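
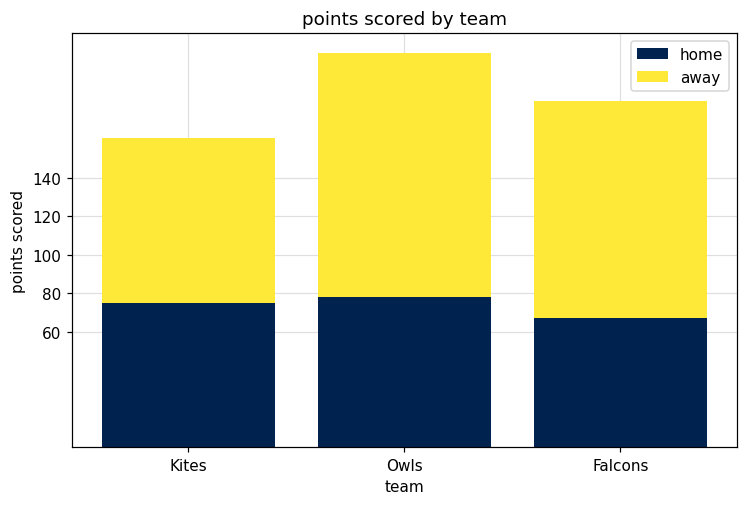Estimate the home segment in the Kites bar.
≈ 80

home top ≈ 80, bottom ≈ 0; segment ≈ 80.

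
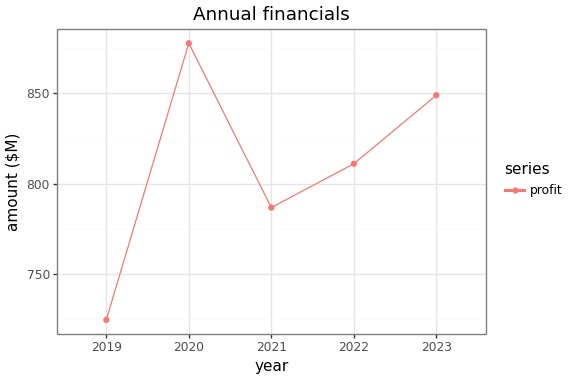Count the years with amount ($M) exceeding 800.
Above 800: 2020, 2022, 2023.

3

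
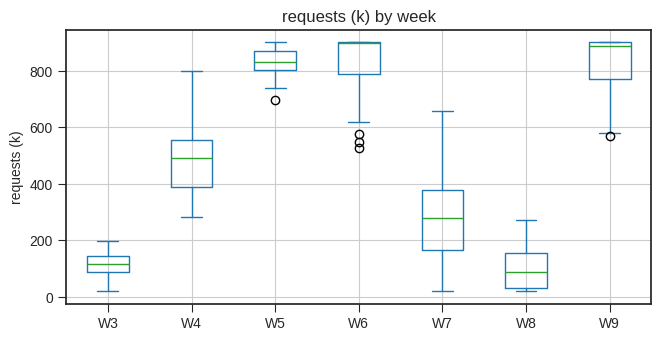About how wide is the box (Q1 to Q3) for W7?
Q3 ≈ 400, Q1 ≈ 200; IQR ≈ 200.

≈ 200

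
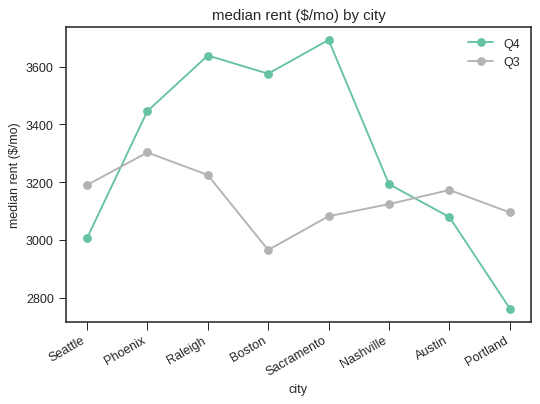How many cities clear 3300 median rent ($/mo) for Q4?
Above 3300: Phoenix, Raleigh, Boston, Sacramento.

4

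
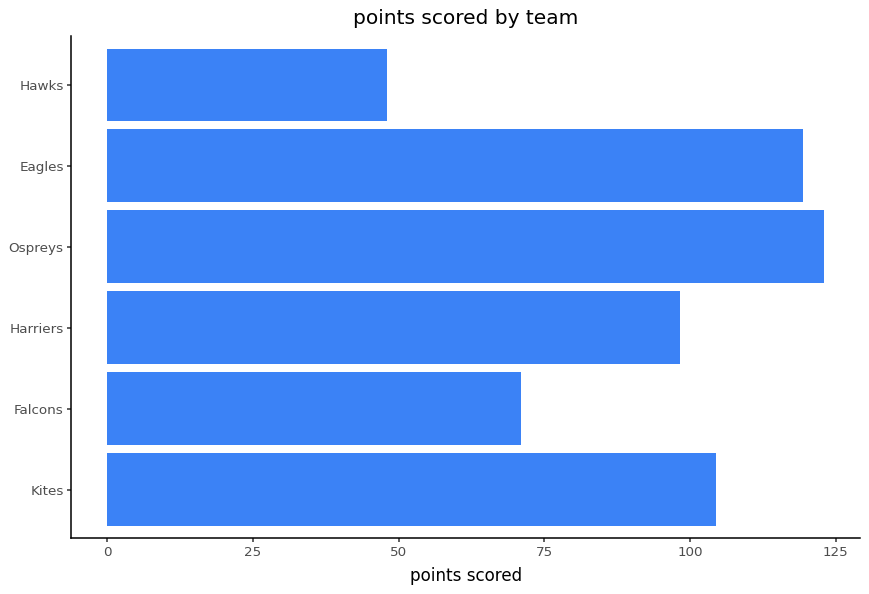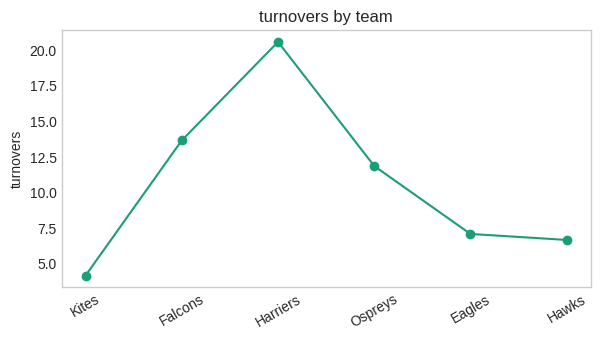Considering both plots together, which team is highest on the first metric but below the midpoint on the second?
Eagles

Chart 2 median turnovers ≈ 10; below-median teams: Kites, Eagles, Hawks. Among those, Eagles has the highest points scored (≈ 120).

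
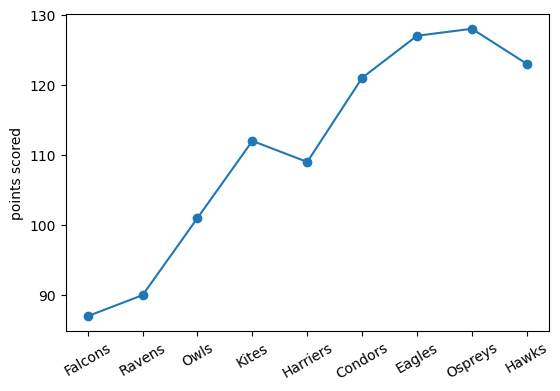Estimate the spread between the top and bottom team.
Max Ospreys ≈ 130, min Falcons ≈ 85; range ≈ 45.

≈ 45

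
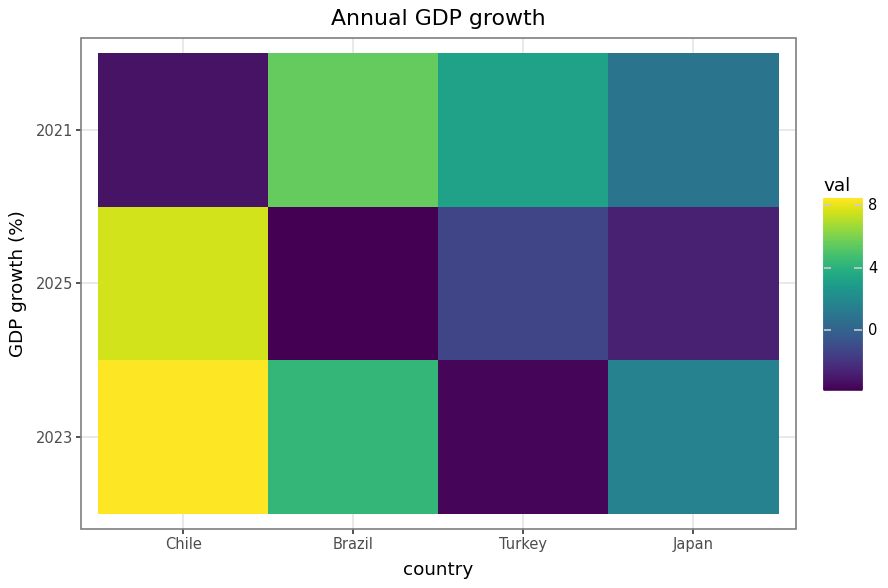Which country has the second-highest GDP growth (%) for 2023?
Brazil

Top 3 for 2023: Chile ≈ 8, Brazil ≈ 4, Japan ≈ 2.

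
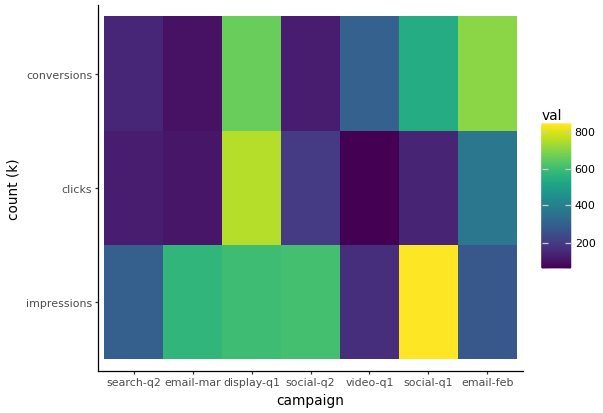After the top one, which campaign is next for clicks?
Top 3 for clicks: display-q1 ≈ 800, email-feb ≈ 400, social-q2 ≈ 200.

email-feb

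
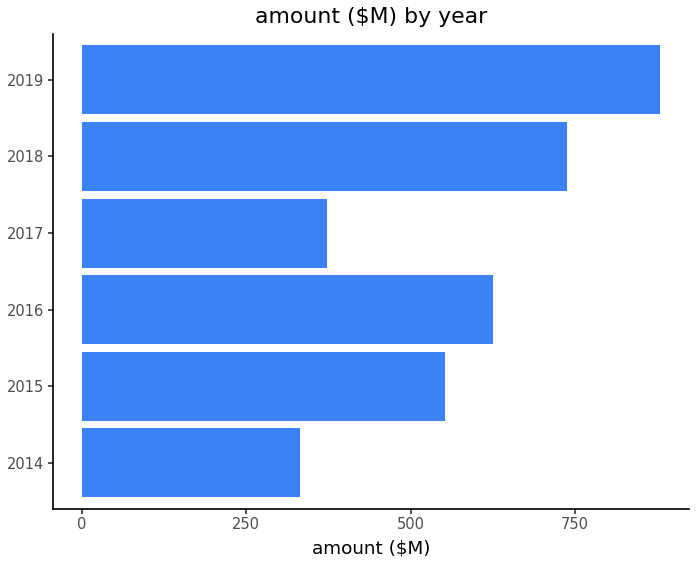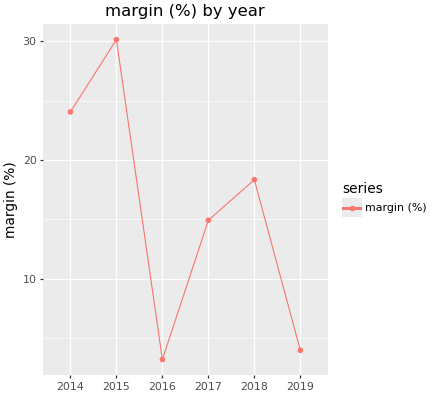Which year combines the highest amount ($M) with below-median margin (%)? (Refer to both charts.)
2019

Chart 2 median margin (%) ≈ 15; below-median years: 2016, 2017, 2019. Among those, 2019 has the highest amount ($M) (≈ 900).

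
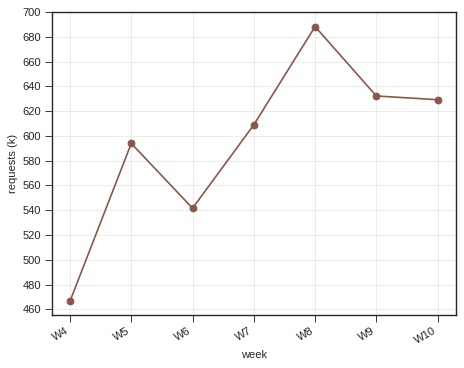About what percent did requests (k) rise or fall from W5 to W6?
≈ -10%

W5 ≈ 600, W6 ≈ 540; (540 − 600) / 600 ≈ -10%.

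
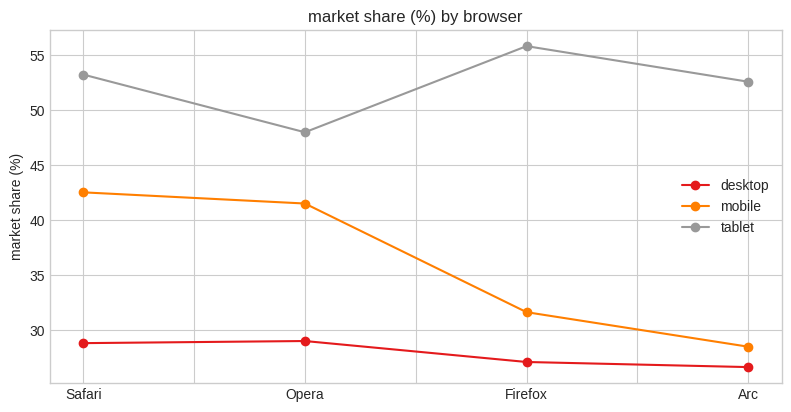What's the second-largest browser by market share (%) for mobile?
Opera

Top 3 for mobile: Safari ≈ 45, Opera ≈ 40, Firefox ≈ 30.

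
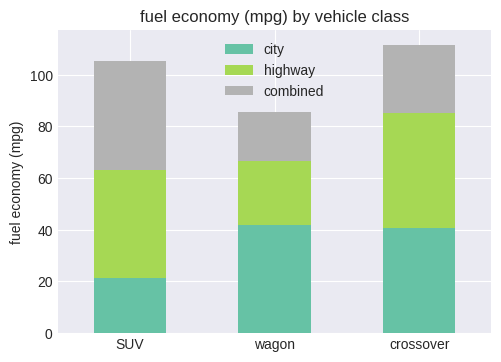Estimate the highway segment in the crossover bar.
highway top ≈ 90, bottom ≈ 40; segment ≈ 50.

≈ 50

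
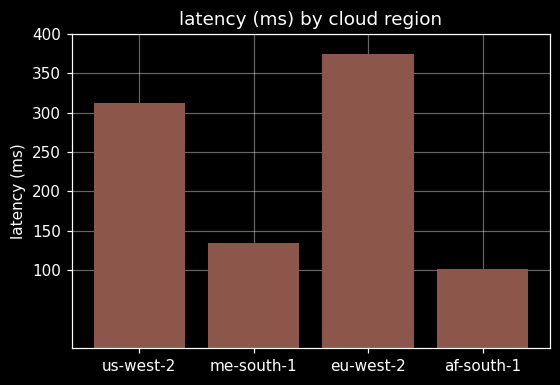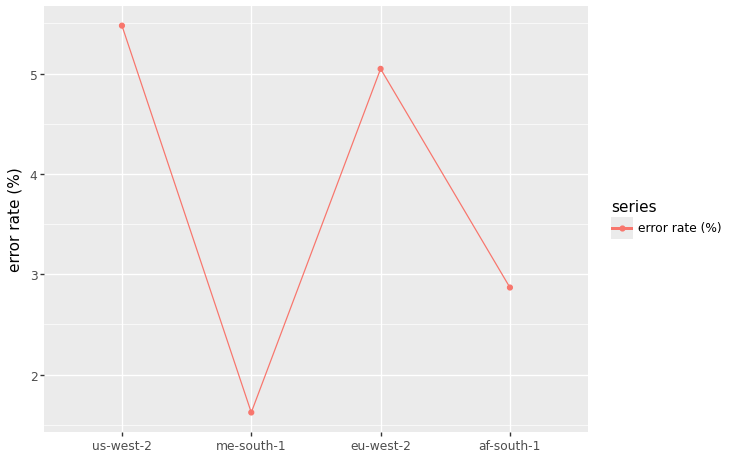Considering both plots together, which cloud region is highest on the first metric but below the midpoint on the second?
me-south-1

Chart 2 median error rate (%) ≈ 4; below-median cloud regions: me-south-1, af-south-1. Among those, me-south-1 has the highest latency (ms) (≈ 150).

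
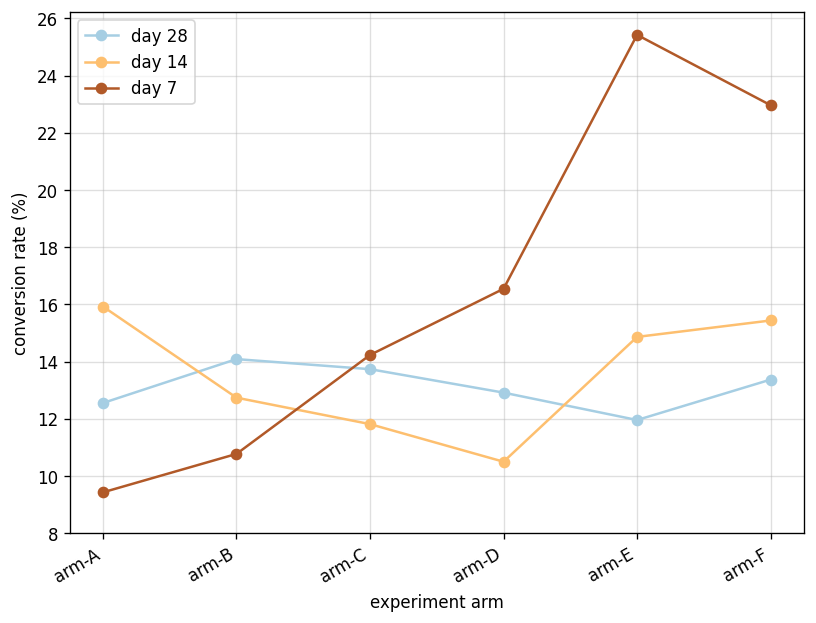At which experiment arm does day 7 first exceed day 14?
arm-B: day 7 ≈ 10 vs day 14 ≈ 12 (not yet); arm-C: day 7 ≈ 14 vs day 14 ≈ 12 (first crossover).

arm-C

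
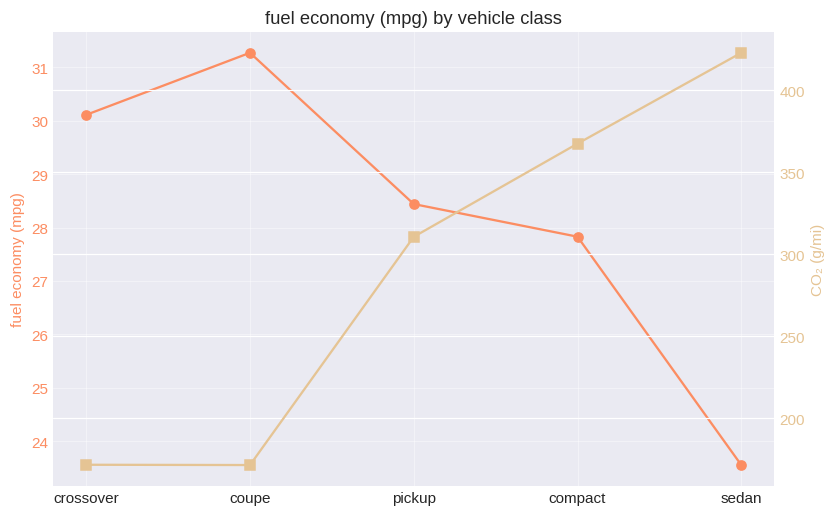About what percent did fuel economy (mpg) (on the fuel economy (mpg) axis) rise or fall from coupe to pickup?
coupe ≈ 31, pickup ≈ 28; (28 − 31) / 31 ≈ -9.7%.

≈ -9.7%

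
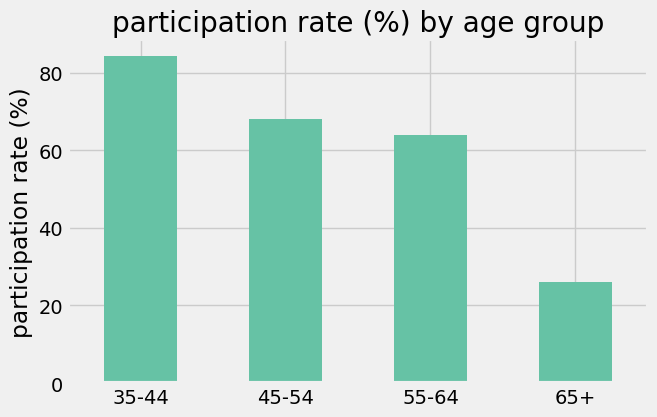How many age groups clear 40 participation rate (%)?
Above 40: 35-44, 45-54, 55-64.

3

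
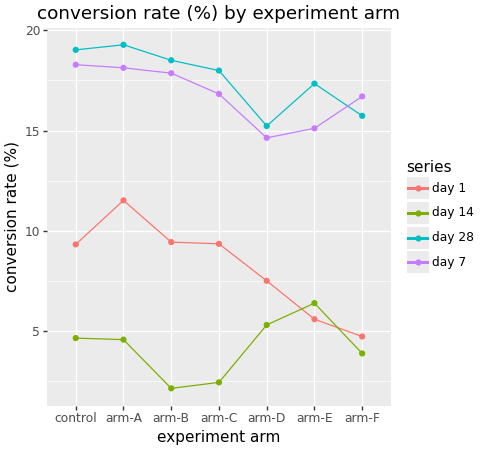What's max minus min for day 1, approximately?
Max arm-A ≈ 12, min arm-F ≈ 4; range ≈ 8.

≈ 8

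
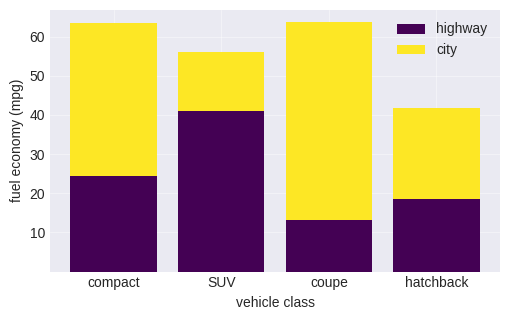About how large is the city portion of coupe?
≈ 50

city top ≈ 60, bottom ≈ 10; segment ≈ 50.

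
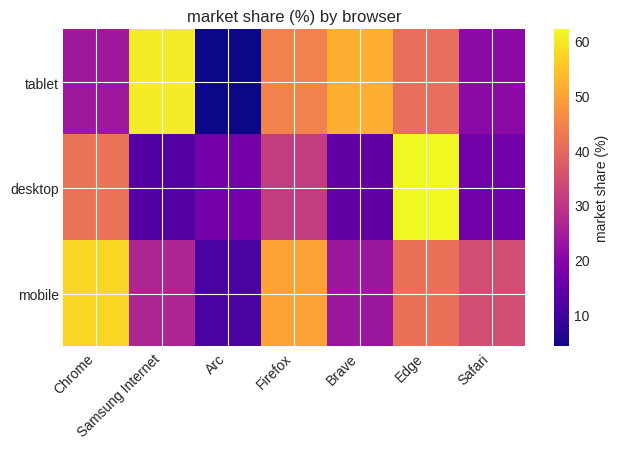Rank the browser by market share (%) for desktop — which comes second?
Top 3 for desktop: Edge ≈ 60, Chrome ≈ 40, Firefox ≈ 30.

Chrome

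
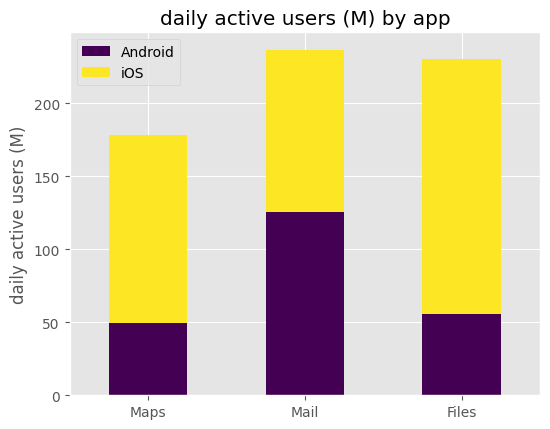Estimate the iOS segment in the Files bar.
iOS top ≈ 240, bottom ≈ 60; segment ≈ 180.

≈ 180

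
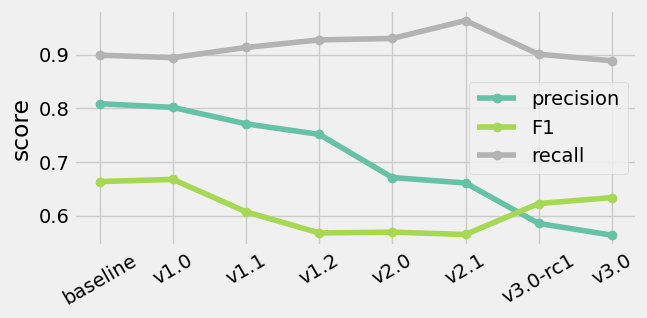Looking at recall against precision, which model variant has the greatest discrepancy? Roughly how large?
v3.0, ≈ 0.35

v3.0: recall ≈ 0.90, precision ≈ 0.55 → gap ≈ 0.35. Next-largest (v3.0-rc1) is only ≈ 0.30.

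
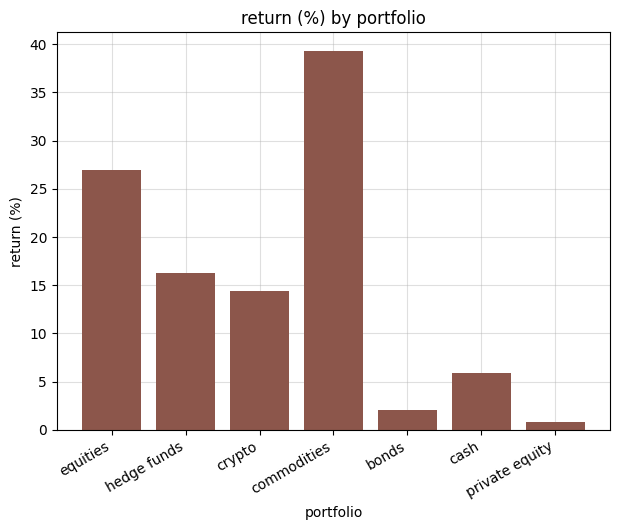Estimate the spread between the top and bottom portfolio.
≈ 40

Max commodities ≈ 40, min private equity ≈ 0; range ≈ 40.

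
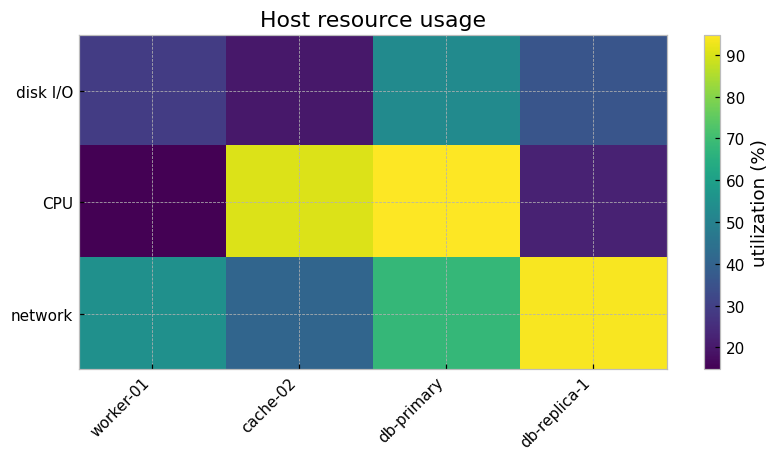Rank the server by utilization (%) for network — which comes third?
Top 4 for network: db-replica-1 ≈ 90, db-primary ≈ 70, worker-01 ≈ 60, cache-02 ≈ 40.

worker-01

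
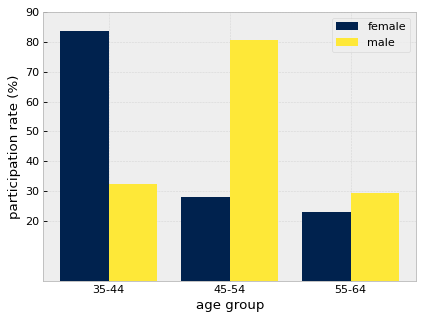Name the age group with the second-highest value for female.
Top 3 for female: 35-44 ≈ 80, 45-54 ≈ 30, 55-64 ≈ 20.

45-54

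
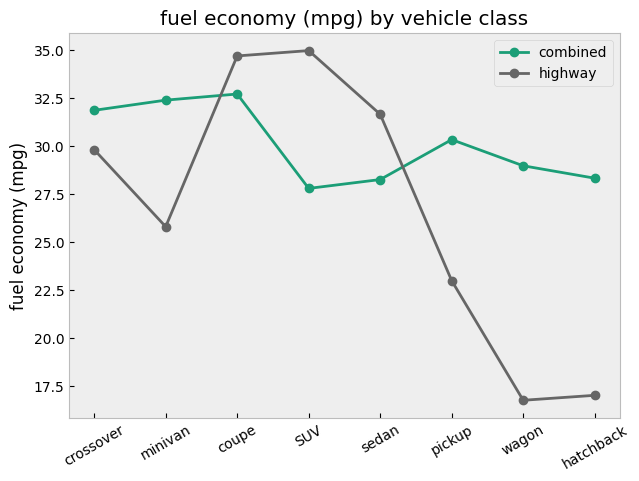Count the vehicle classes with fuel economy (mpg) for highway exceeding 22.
6

Above 22: crossover, minivan, coupe, SUV, sedan, pickup.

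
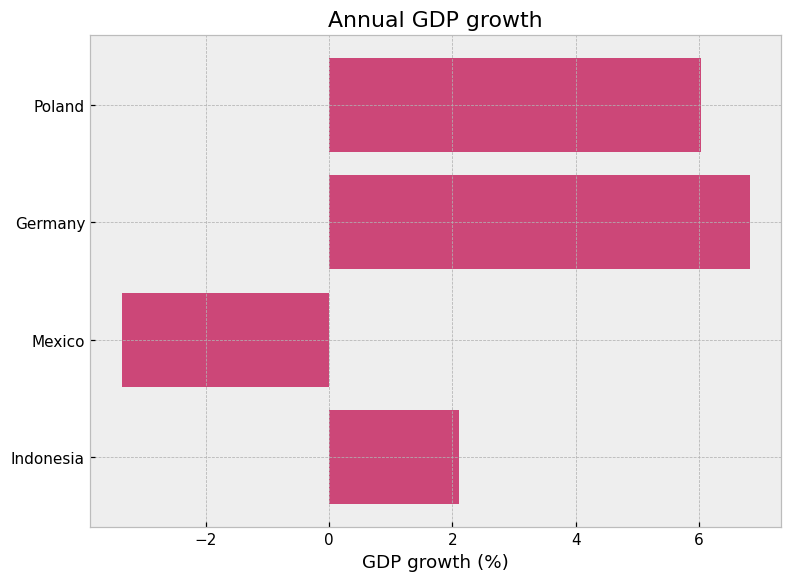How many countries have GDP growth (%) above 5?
2

Above 5: Poland, Germany.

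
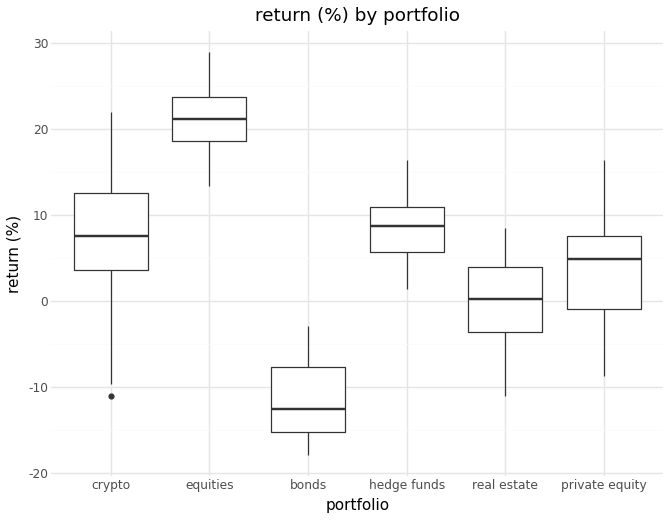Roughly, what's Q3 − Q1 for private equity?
≈ 10

Q3 ≈ 10, Q1 ≈ 0; IQR ≈ 10.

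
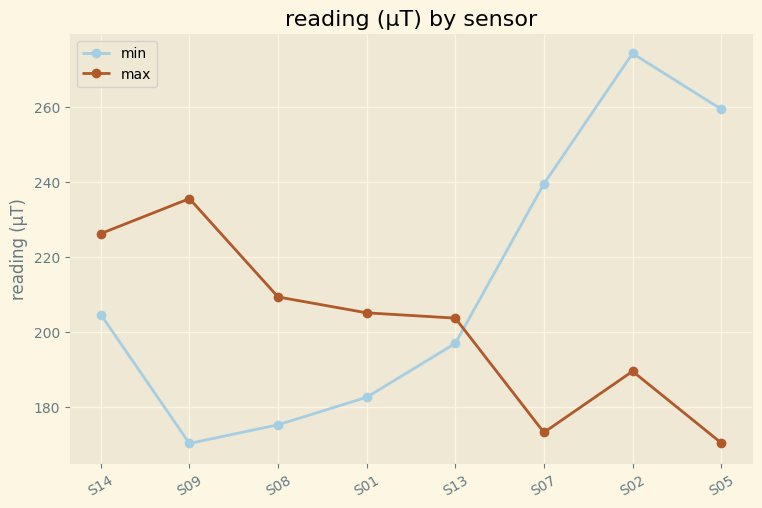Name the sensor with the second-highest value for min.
Top 3 for min: S02 ≈ 270, S05 ≈ 260, S07 ≈ 240.

S05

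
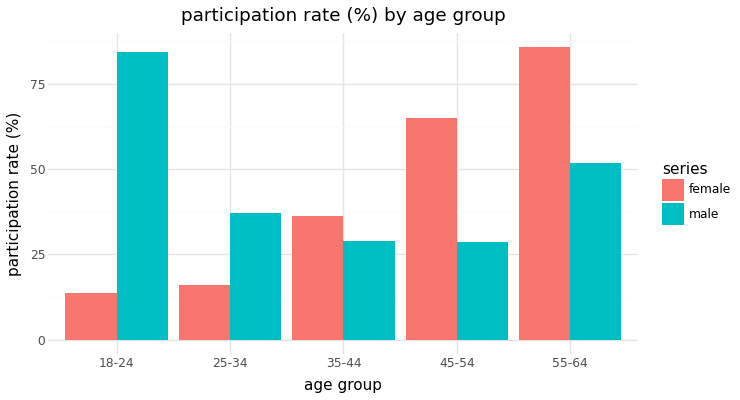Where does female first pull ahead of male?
25-34: female ≈ 20 vs male ≈ 40 (not yet); 35-44: female ≈ 40 vs male ≈ 30 (first crossover).

35-44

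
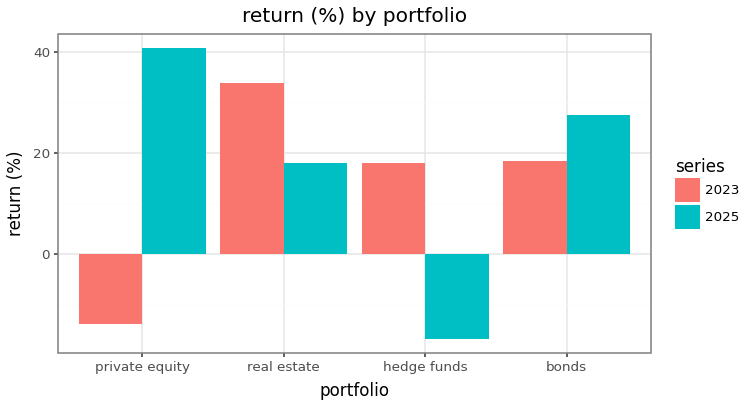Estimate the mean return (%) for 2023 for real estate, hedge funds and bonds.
≈ 25

(35 + 20 + 20) / 3 ≈ 25.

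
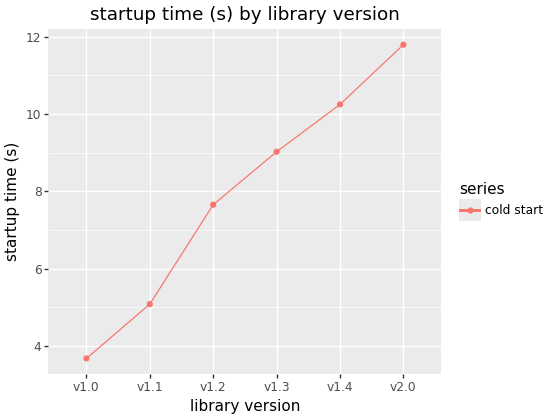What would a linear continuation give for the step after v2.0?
Last three: 9, 10, 12 → slope ≈ 1.5/step → next ≈ 13.5.

≈ 13.5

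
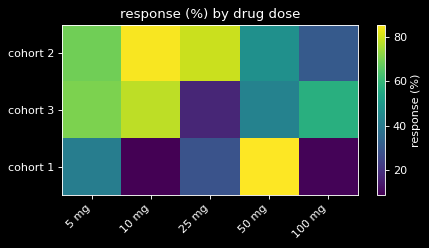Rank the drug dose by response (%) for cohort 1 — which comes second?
Top 3 for cohort 1: 50 mg ≈ 90, 5 mg ≈ 40, 25 mg ≈ 30.

5 mg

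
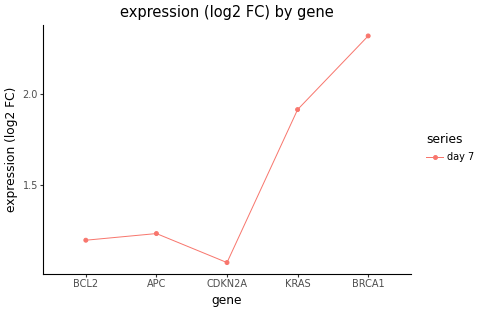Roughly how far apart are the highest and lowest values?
Max BRCA1 ≈ 2.4, min CDKN2A ≈ 1.0; range ≈ 1.4.

≈ 1.4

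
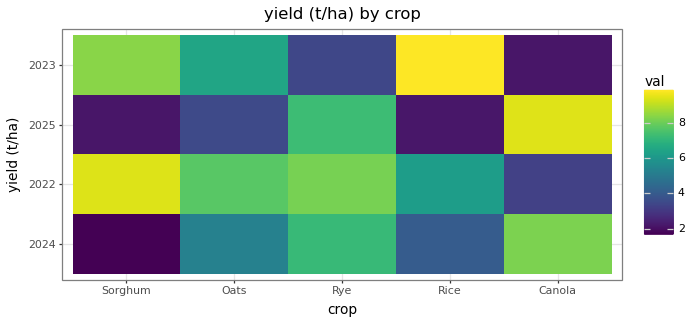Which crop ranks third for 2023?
Oats

Top 4 for 2023: Rice ≈ 10, Sorghum ≈ 8, Oats ≈ 6, Rye ≈ 3.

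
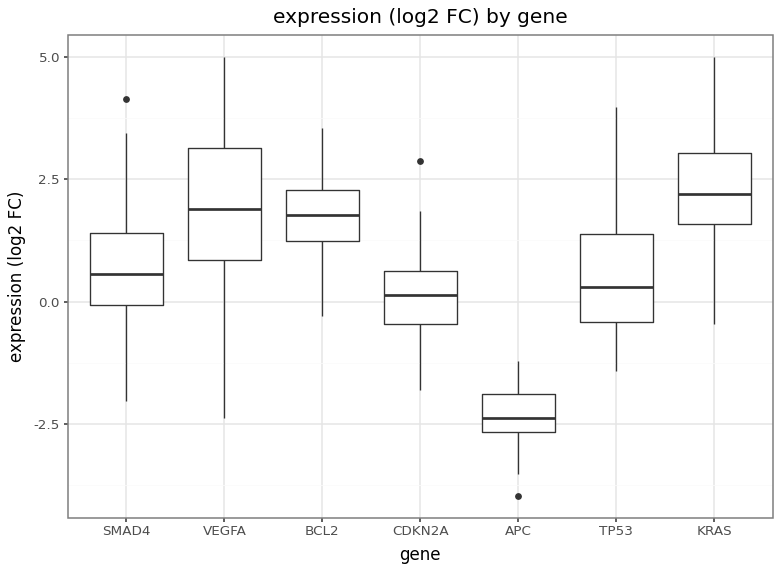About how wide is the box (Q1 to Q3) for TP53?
≈ 2.0

Q3 ≈ 1.5, Q1 ≈ -0.5; IQR ≈ 2.0.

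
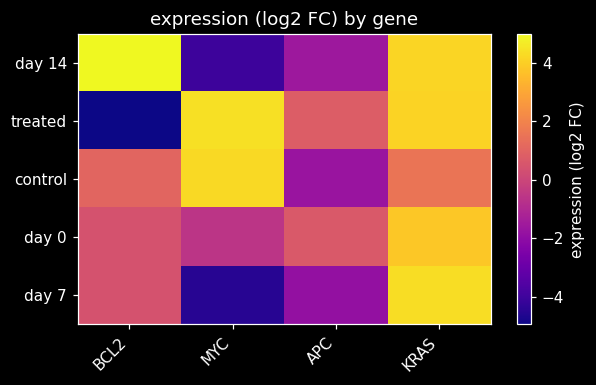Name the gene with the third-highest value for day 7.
APC

Top 4 for day 7: KRAS ≈ 4, BCL2 ≈ 0, APC ≈ -2, MYC ≈ -4.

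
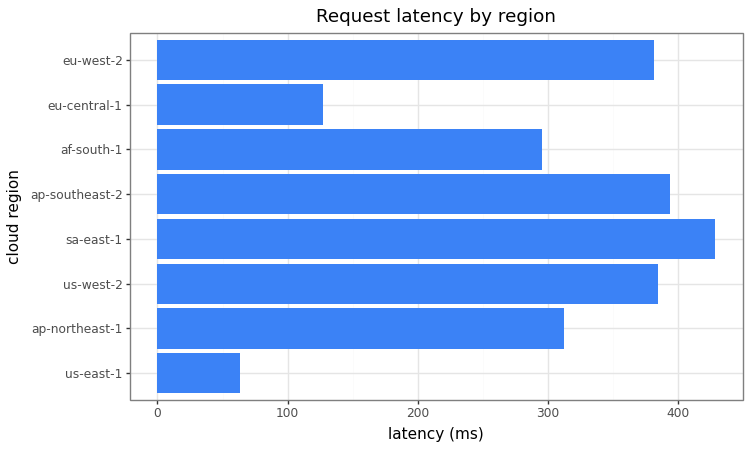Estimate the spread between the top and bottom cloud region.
≈ 400

Max sa-east-1 ≈ 450, min us-east-1 ≈ 50; range ≈ 400.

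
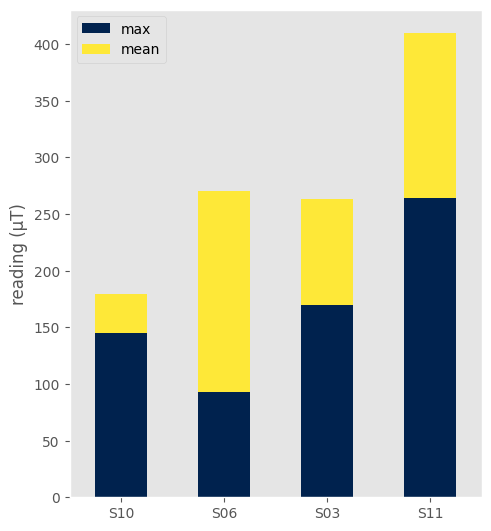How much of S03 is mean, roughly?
≈ 100

mean top ≈ 250, bottom ≈ 150; segment ≈ 100.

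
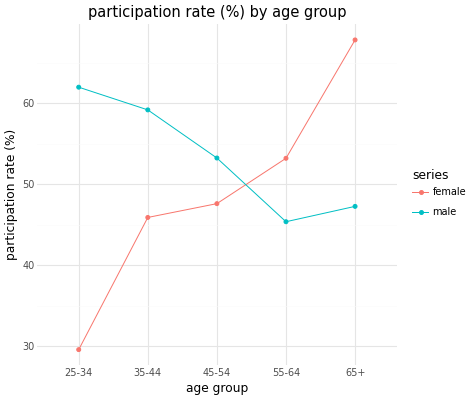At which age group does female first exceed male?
55-64

45-54: female ≈ 50 vs male ≈ 55 (not yet); 55-64: female ≈ 55 vs male ≈ 45 (first crossover).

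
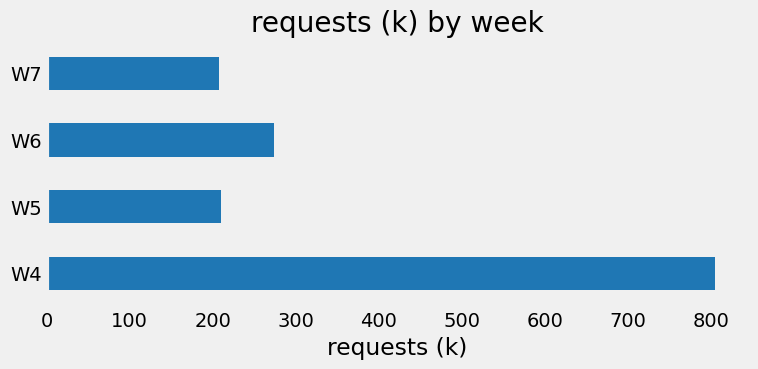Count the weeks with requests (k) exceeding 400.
Above 400: W4.

1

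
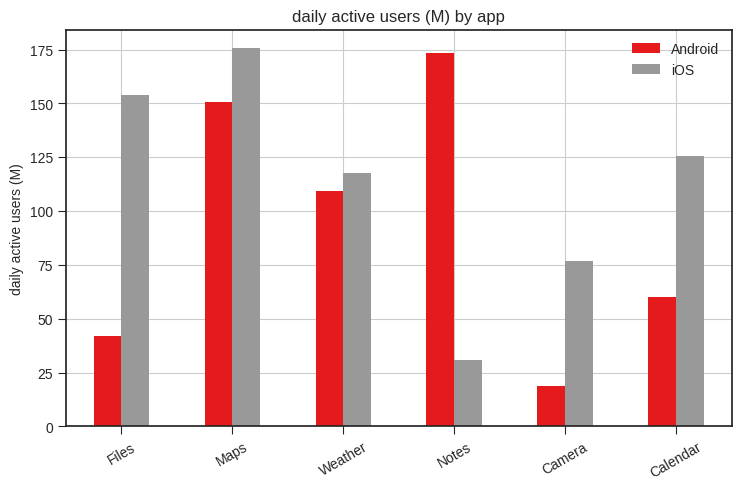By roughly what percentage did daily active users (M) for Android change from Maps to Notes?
≈ +12.5%

Maps ≈ 160, Notes ≈ 180; (180 − 160) / 160 ≈ +12.5%.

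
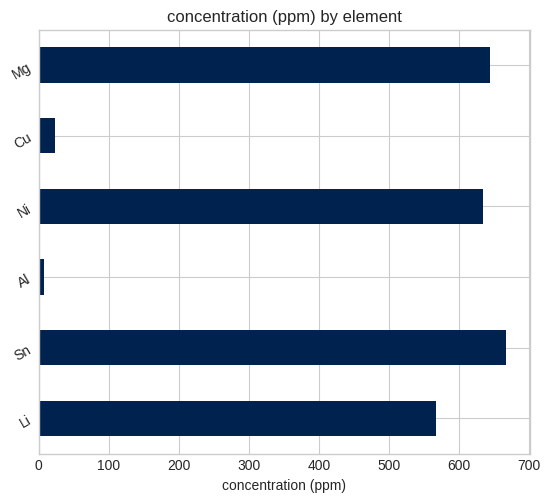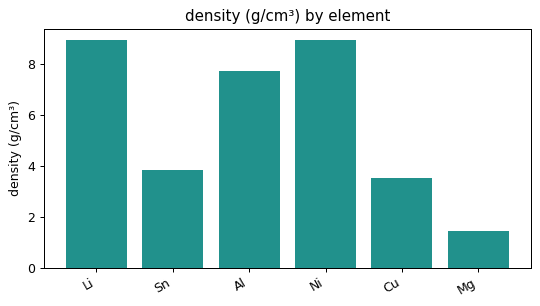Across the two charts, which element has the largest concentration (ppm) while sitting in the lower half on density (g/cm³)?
Chart 2 median density (g/cm³) ≈ 6; below-median elements: Sn, Cu, Mg. Among those, Sn has the highest concentration (ppm) (≈ 700).

Sn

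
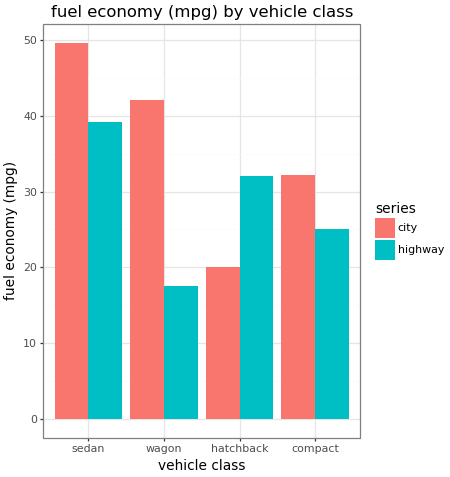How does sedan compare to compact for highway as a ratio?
sedan ≈ 40, compact ≈ 25; 40/25 ≈ 1.6.

≈ 1.6×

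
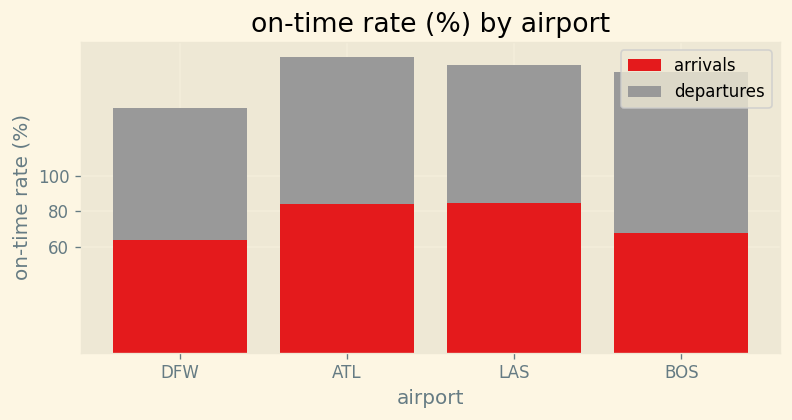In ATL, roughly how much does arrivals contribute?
≈ 80

arrivals top ≈ 80, bottom ≈ 0; segment ≈ 80.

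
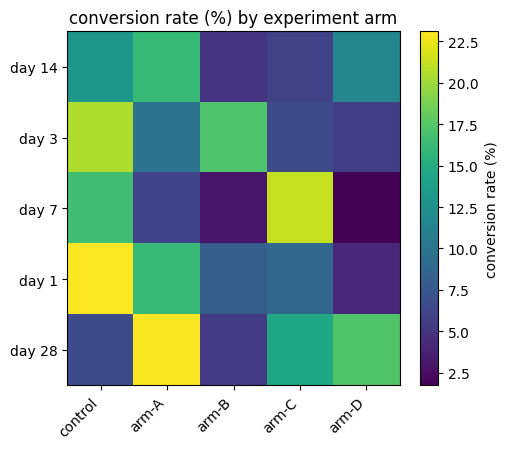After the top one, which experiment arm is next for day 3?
arm-B

Top 3 for day 3: control ≈ 20, arm-B ≈ 18, arm-A ≈ 10.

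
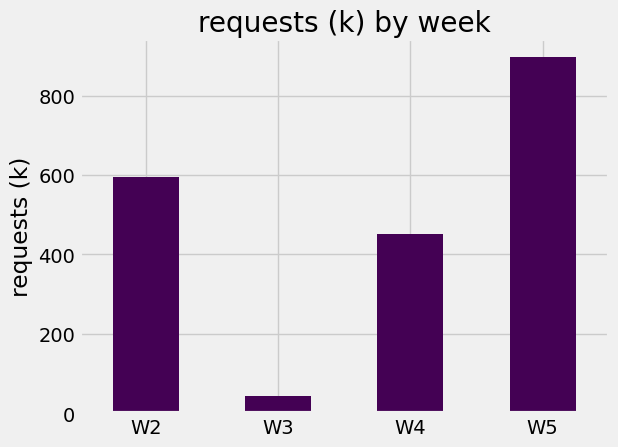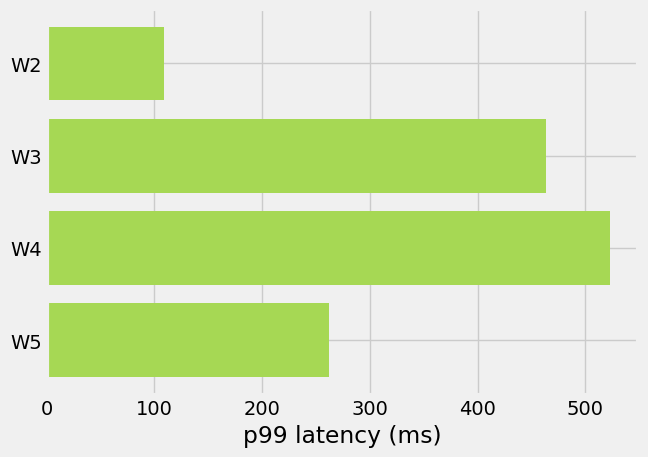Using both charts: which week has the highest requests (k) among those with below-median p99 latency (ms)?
W5

Chart 2 median p99 latency (ms) ≈ 350; below-median weeks: W2, W5. Among those, W5 has the highest requests (k) (≈ 900).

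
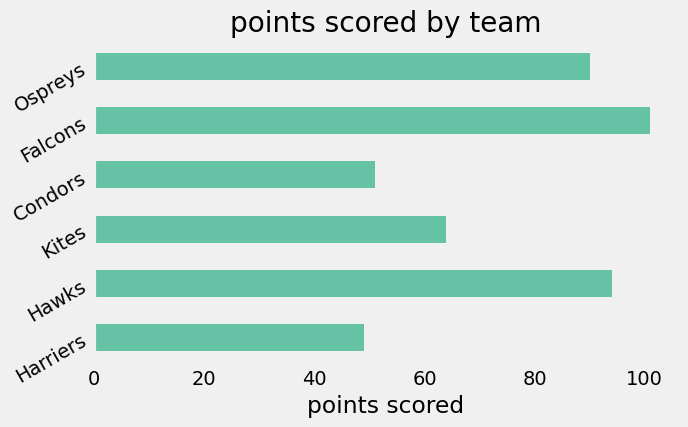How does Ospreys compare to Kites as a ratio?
≈ 1.5×

Ospreys ≈ 90, Kites ≈ 60; 90/60 ≈ 1.5.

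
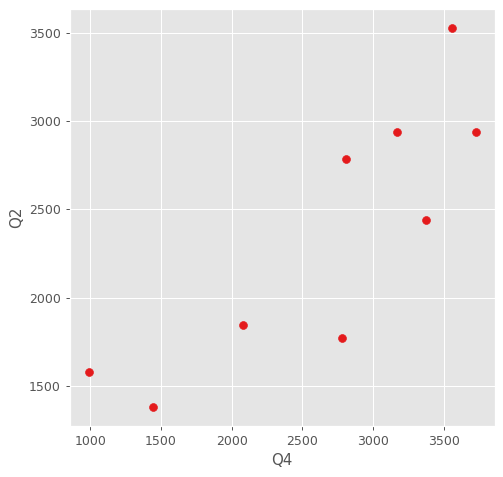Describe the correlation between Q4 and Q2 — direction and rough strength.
positive, strong

Points are positively correlated; strong (|r| ≈ 0.8).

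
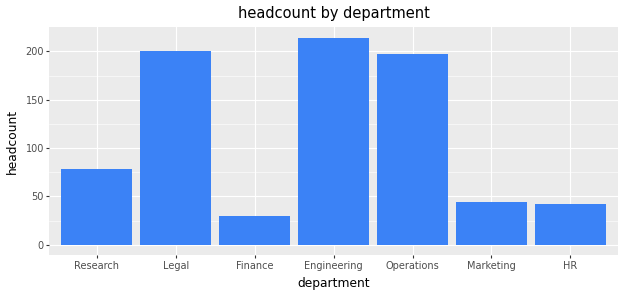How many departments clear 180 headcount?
3

Above 180: Legal, Engineering, Operations.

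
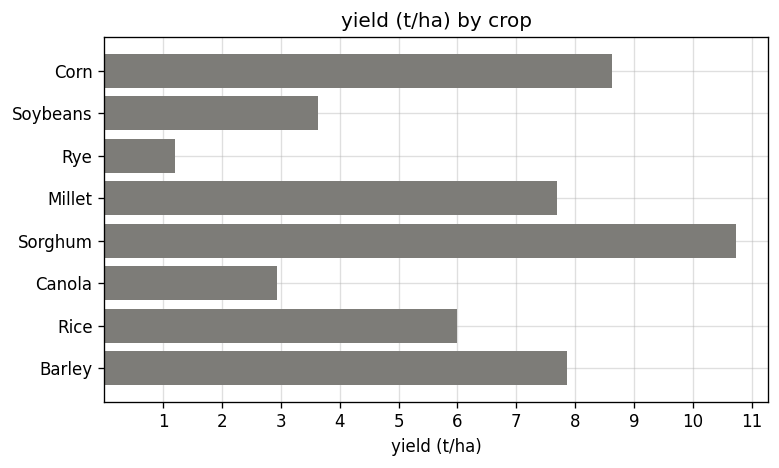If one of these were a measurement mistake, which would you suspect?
Rye

Rye ≈ 1; the rest sit between ≈ 3 and ≈ 11.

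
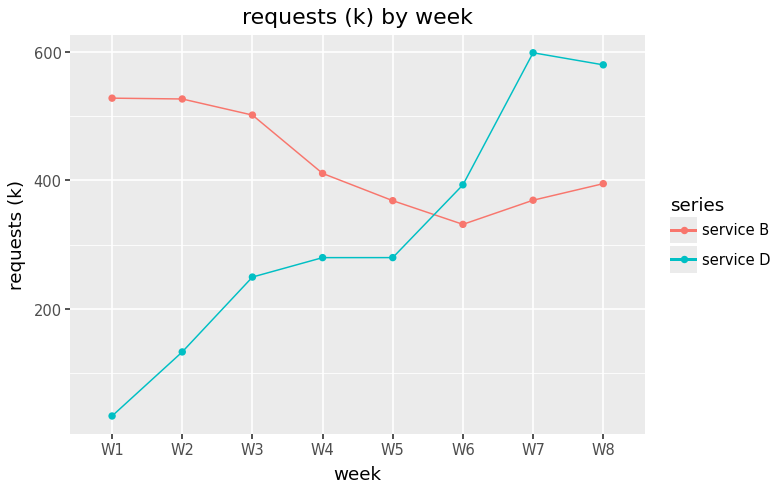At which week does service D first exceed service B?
W6

W5: service D ≈ 300 vs service B ≈ 350 (not yet); W6: service D ≈ 400 vs service B ≈ 350 (first crossover).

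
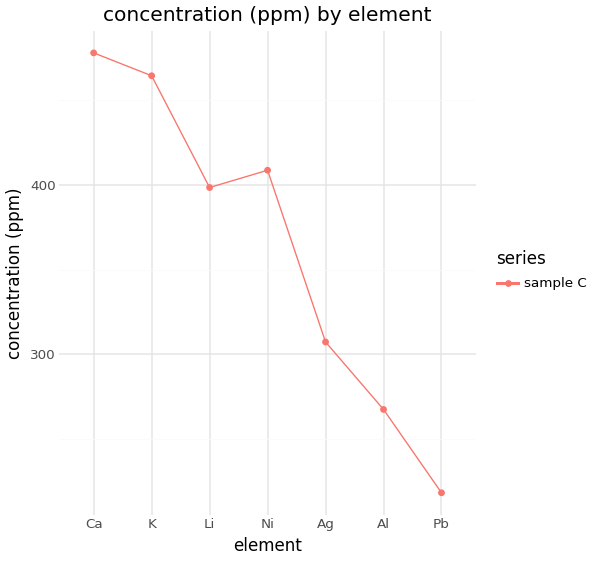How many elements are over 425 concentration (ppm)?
2

Above 425: Ca, K.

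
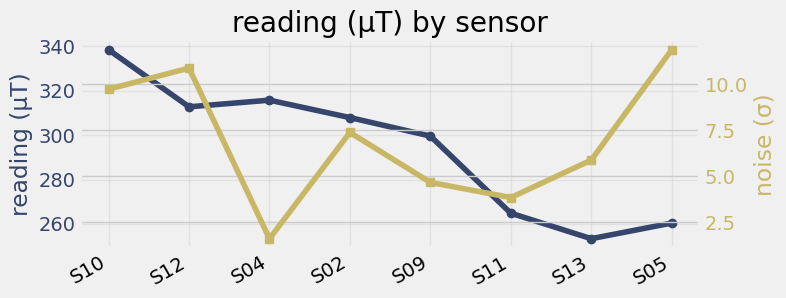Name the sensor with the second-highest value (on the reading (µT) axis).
Top 3 (on the reading (µT) axis): S10 ≈ 340, S04 ≈ 320, S12 ≈ 310.

S04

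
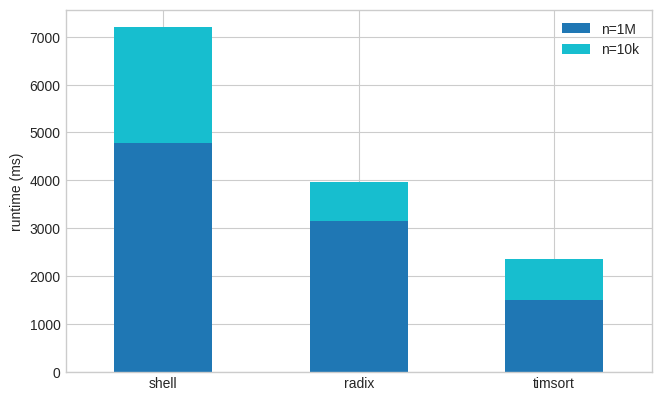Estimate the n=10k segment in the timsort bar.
n=10k top ≈ 2000, bottom ≈ 1000; segment ≈ 1000.

≈ 1000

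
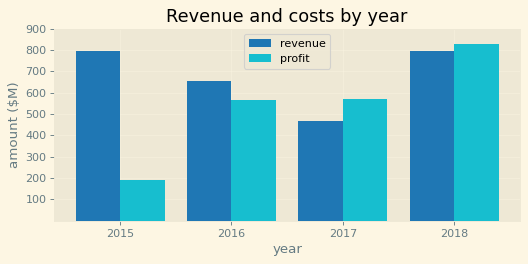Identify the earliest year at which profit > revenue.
2017

2016: profit ≈ 600 vs revenue ≈ 700 (not yet); 2017: profit ≈ 600 vs revenue ≈ 500 (first crossover).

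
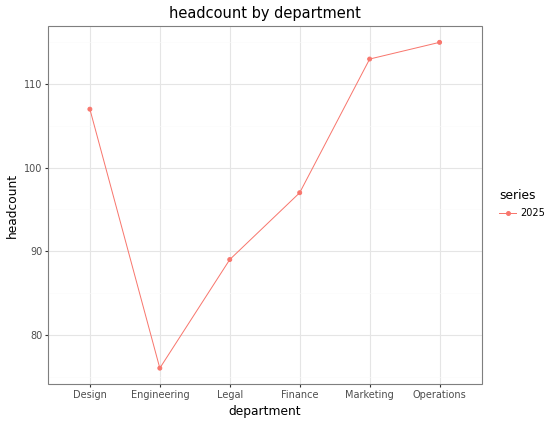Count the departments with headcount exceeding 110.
2

Above 110: Marketing, Operations.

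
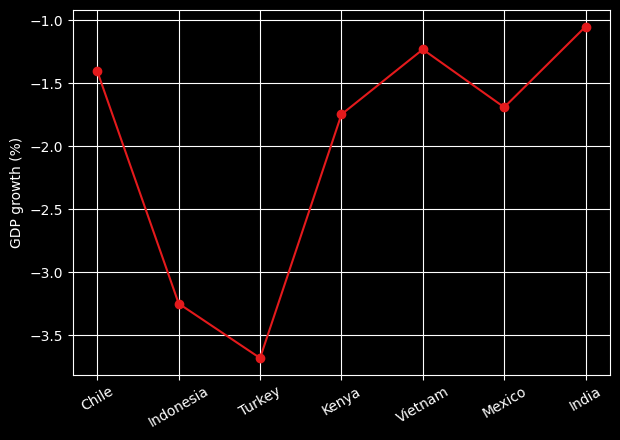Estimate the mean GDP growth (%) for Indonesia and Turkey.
≈ -3.5

(-3.5 + -3.5) / 2 ≈ -3.5.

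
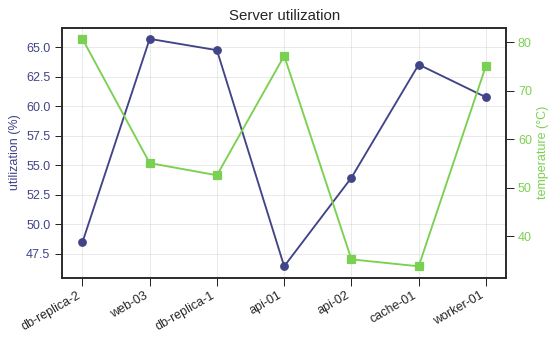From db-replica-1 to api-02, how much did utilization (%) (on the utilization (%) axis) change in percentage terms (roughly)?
db-replica-1 ≈ 64, api-02 ≈ 54; (54 − 64) / 64 ≈ -15.6%.

≈ -15.6%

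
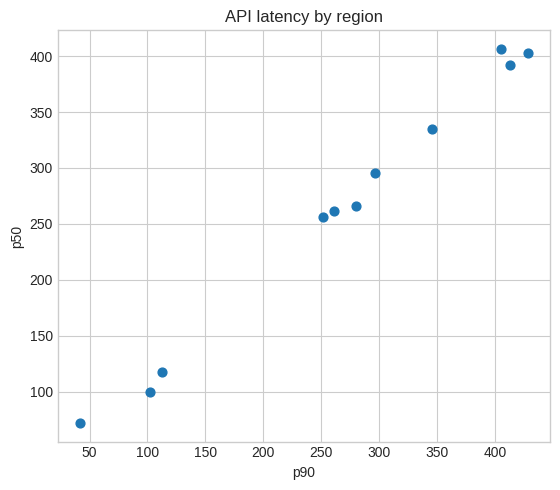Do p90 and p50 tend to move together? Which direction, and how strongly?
positive, strong

Points are positively correlated; strong (|r| ≈ 1.0).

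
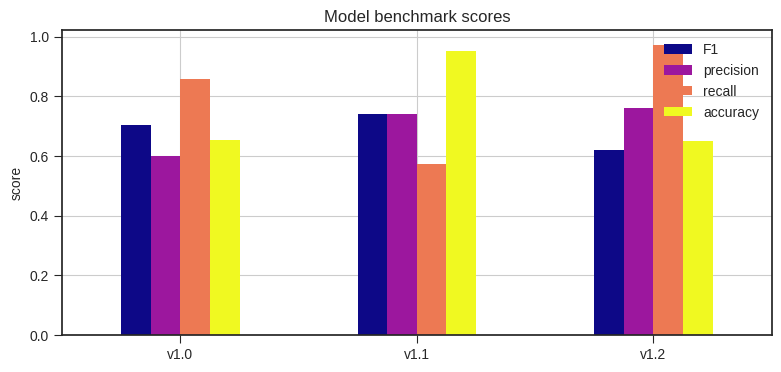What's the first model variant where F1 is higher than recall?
v1.0: F1 ≈ 0.7 vs recall ≈ 0.9 (not yet); v1.1: F1 ≈ 0.7 vs recall ≈ 0.6 (first crossover).

v1.1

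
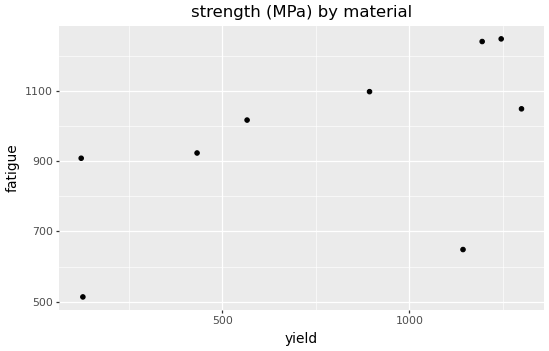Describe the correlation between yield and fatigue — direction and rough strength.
Points are positively correlated; moderate (|r| ≈ 0.6).

positive, moderate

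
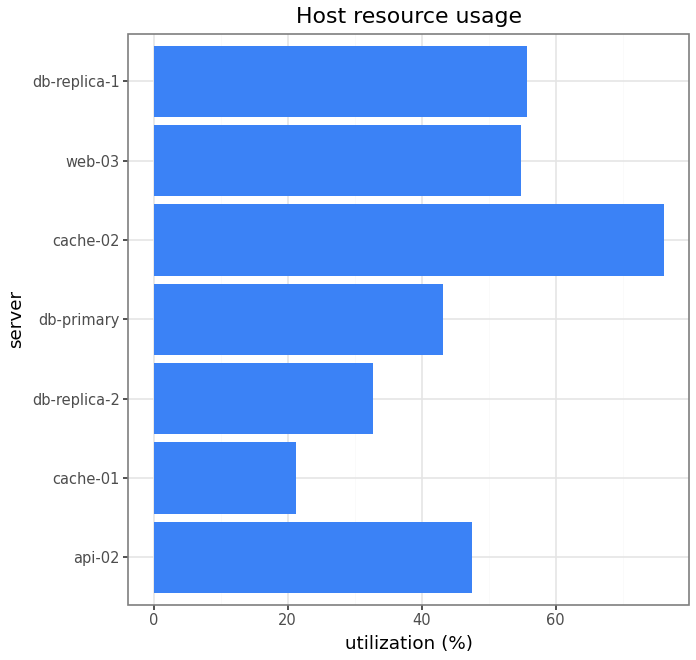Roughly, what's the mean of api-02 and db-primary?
(50 + 40) / 2 ≈ 45.

≈ 45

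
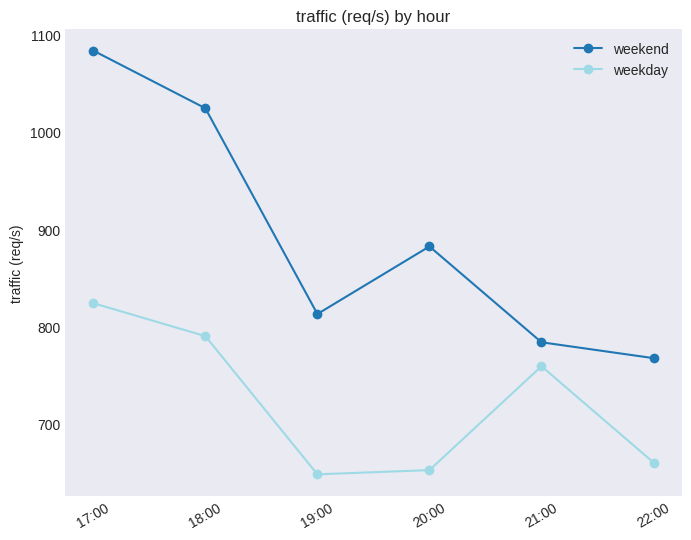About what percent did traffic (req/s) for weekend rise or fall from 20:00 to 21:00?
≈ -11.1%

20:00 ≈ 900, 21:00 ≈ 800; (800 − 900) / 900 ≈ -11.1%.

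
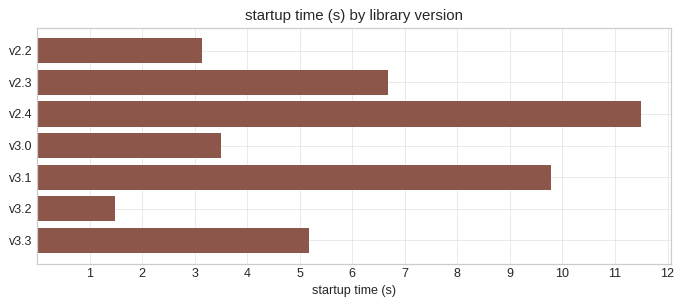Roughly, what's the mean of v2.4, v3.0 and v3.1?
(11 + 3 + 10) / 3 ≈ 8.

≈ 8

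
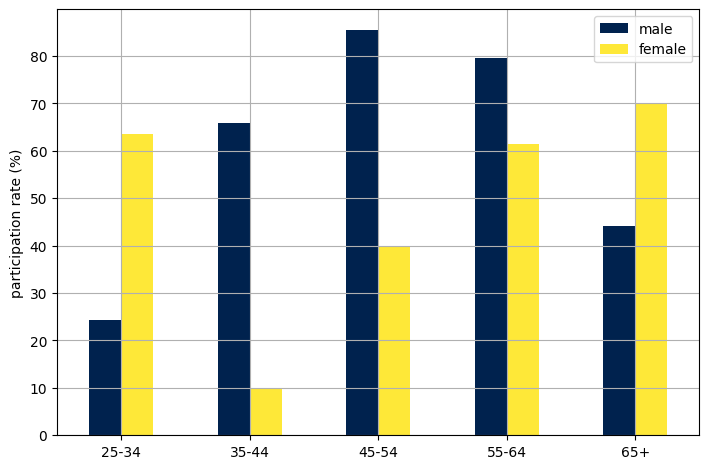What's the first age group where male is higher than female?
25-34: male ≈ 20 vs female ≈ 60 (not yet); 35-44: male ≈ 70 vs female ≈ 10 (first crossover).

35-44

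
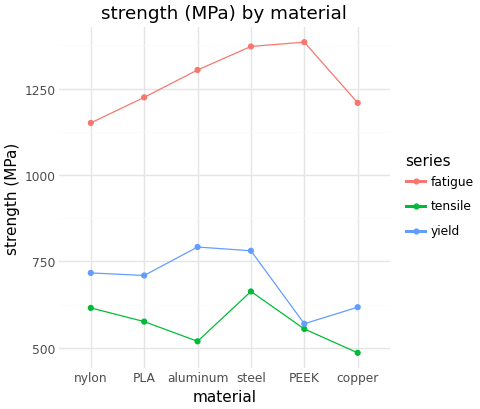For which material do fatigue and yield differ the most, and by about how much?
PEEK: fatigue ≈ 1400, yield ≈ 600 → gap ≈ 800. Next-largest (copper) is only ≈ 600.

PEEK, ≈ 800 MPa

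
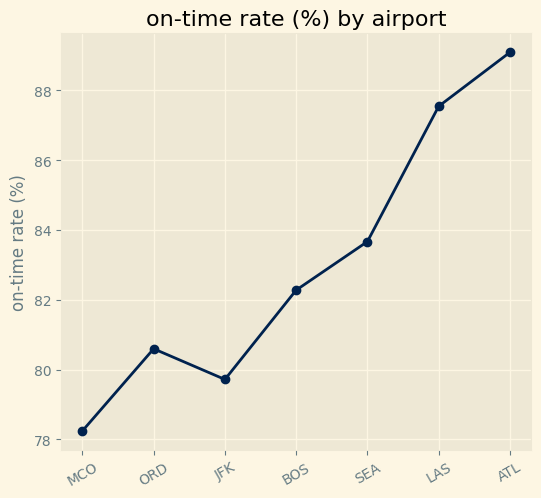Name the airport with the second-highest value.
Top 3: ATL ≈ 89, LAS ≈ 88, SEA ≈ 84.

LAS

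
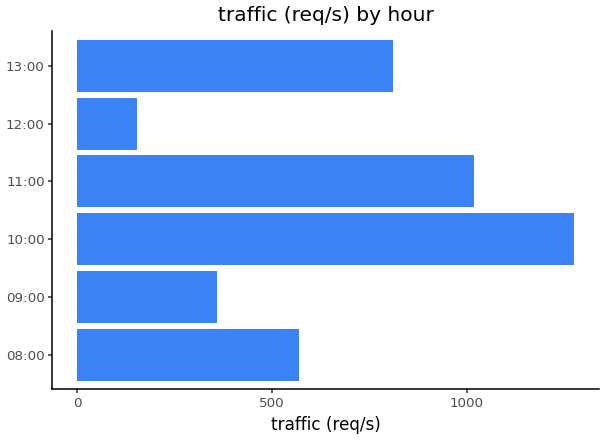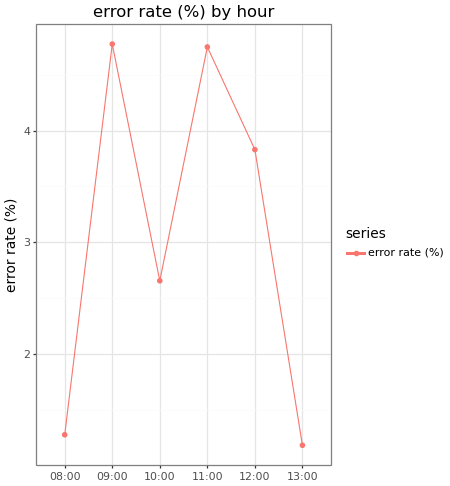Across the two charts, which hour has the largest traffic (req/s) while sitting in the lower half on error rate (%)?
Chart 2 median error rate (%) ≈ 3; below-median hours: 08:00, 10:00, 13:00. Among those, 10:00 has the highest traffic (req/s) (≈ 1200).

10:00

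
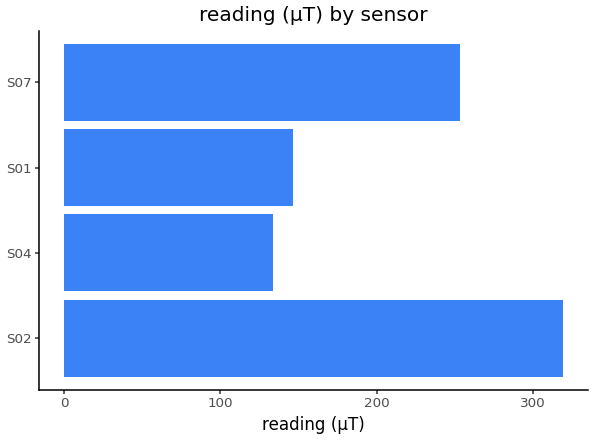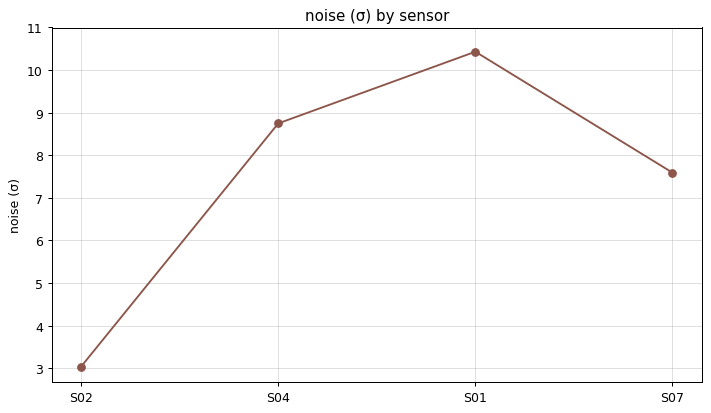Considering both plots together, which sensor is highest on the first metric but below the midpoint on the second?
S02

Chart 2 median noise (σ) ≈ 8; below-median sensors: S02, S07. Among those, S02 has the highest reading (µT) (≈ 300).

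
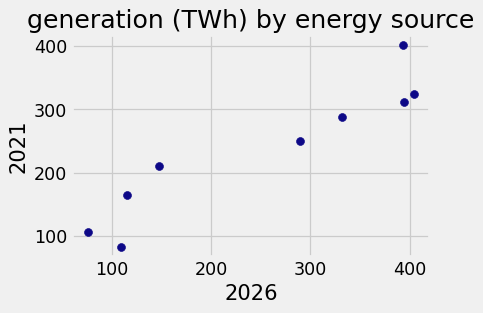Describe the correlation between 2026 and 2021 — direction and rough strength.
positive, strong

Points are positively correlated; strong (|r| ≈ 0.9).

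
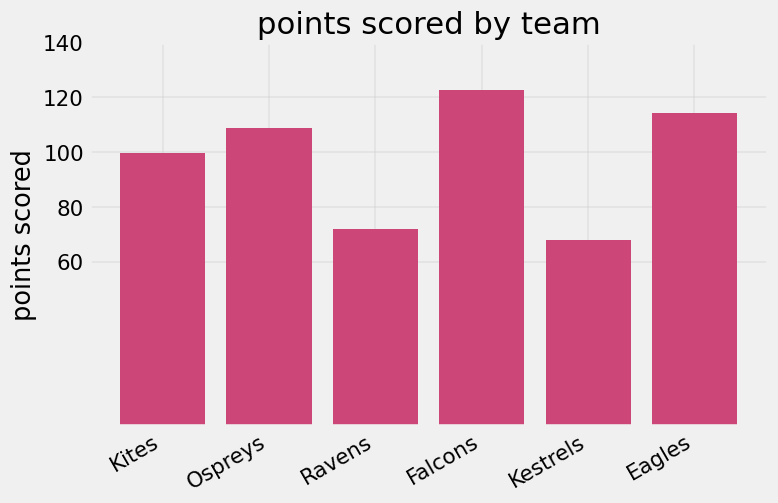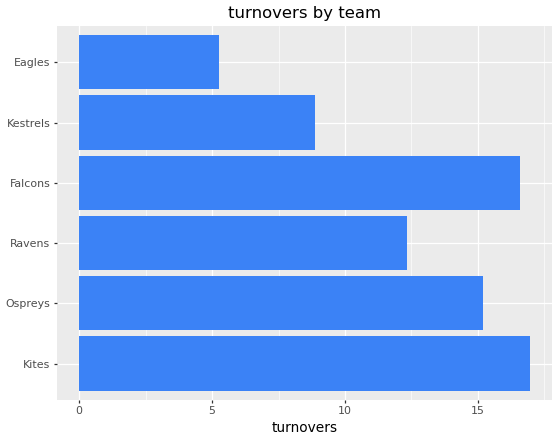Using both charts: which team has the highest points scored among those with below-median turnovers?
Chart 2 median turnovers ≈ 14; below-median teams: Ravens, Kestrels, Eagles. Among those, Eagles has the highest points scored (≈ 120).

Eagles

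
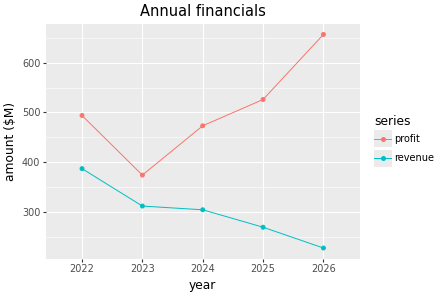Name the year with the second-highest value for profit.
Top 3 for profit: 2026 ≈ 650, 2025 ≈ 550, 2022 ≈ 500.

2025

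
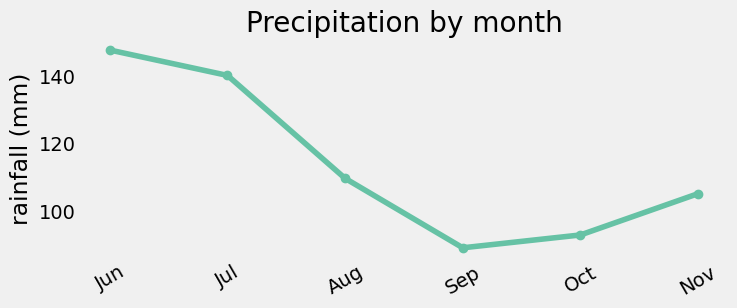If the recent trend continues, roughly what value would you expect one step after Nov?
Last three: 90, 95, 105 → slope ≈ 7.5/step → next ≈ 112.5.

≈ 112.5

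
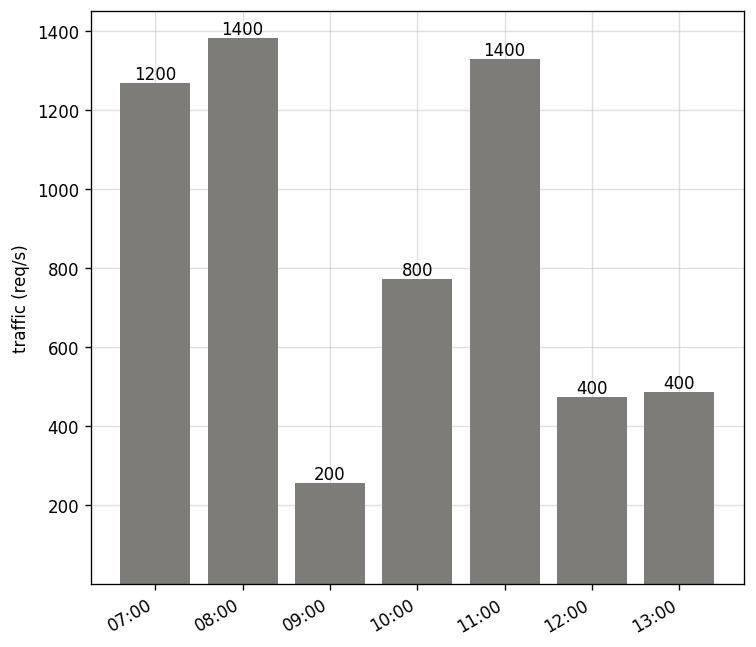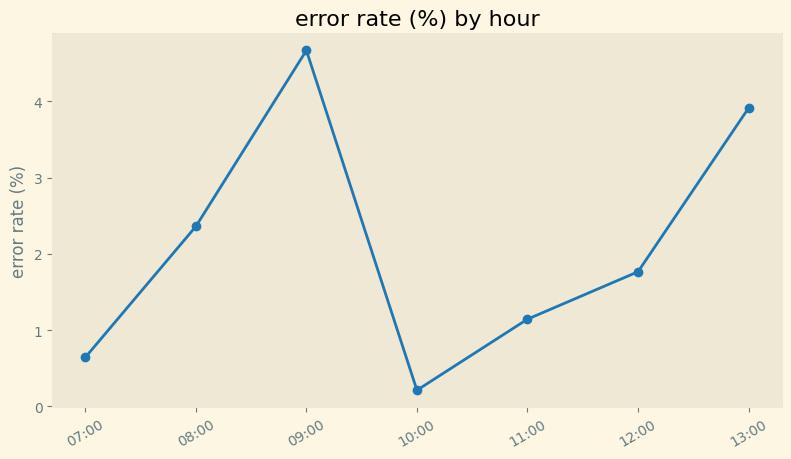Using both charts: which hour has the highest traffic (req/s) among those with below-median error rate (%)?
11:00

Chart 2 median error rate (%) ≈ 2; below-median hours: 07:00, 10:00, 11:00. Among those, 11:00 has the highest traffic (req/s) (≈ 1400).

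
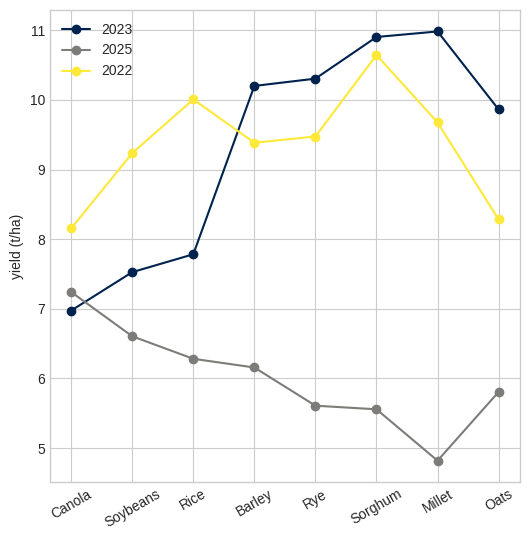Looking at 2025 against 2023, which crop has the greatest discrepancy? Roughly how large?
Millet: 2025 ≈ 5, 2023 ≈ 11 → gap ≈ 6. Next-largest (Sorghum) is only ≈ 5.

Millet, ≈ 6 t/ha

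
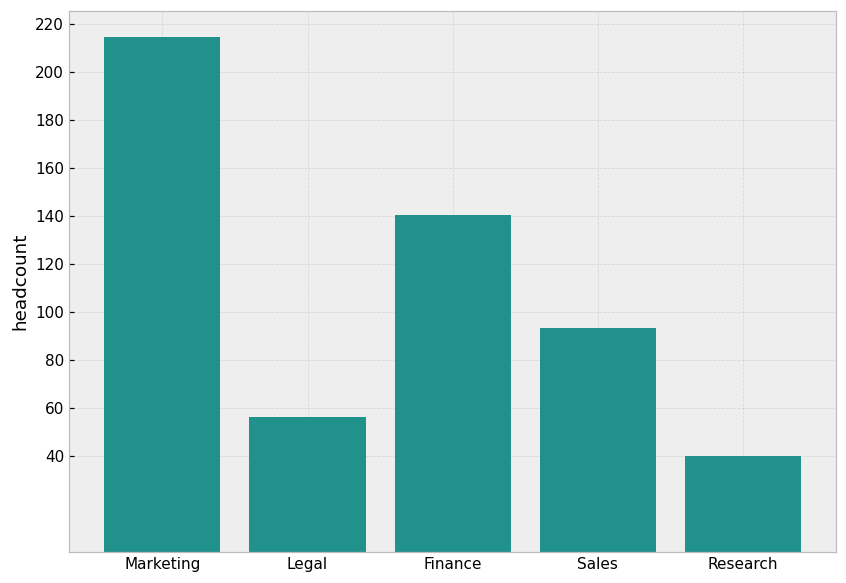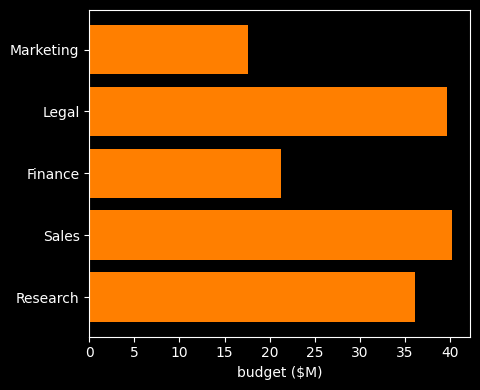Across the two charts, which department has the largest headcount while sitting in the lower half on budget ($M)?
Marketing

Chart 2 median budget ($M) ≈ 35; below-median departments: Marketing, Finance. Among those, Marketing has the highest headcount (≈ 220).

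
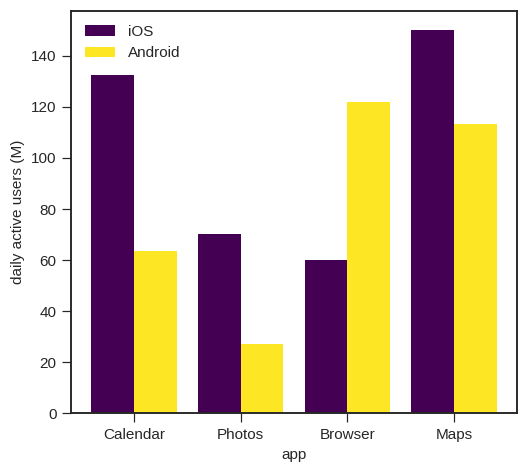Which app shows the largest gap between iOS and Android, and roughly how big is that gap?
Calendar, ≈ 80 M

Calendar: iOS ≈ 140, Android ≈ 60 → gap ≈ 80. Next-largest (Browser) is only ≈ 60.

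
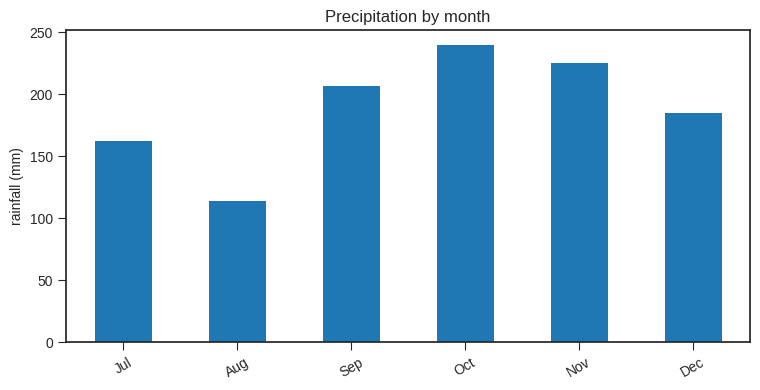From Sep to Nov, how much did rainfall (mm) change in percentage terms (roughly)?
Sep ≈ 200, Nov ≈ 220; (220 − 200) / 200 ≈ +10%.

≈ +10%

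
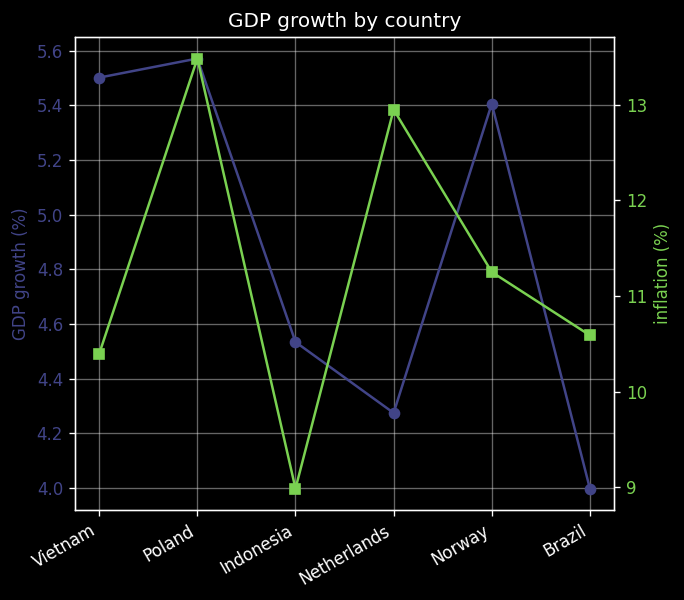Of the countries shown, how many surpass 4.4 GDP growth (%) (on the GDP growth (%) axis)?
4

Above 4.4: Vietnam, Poland, Indonesia, Norway.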